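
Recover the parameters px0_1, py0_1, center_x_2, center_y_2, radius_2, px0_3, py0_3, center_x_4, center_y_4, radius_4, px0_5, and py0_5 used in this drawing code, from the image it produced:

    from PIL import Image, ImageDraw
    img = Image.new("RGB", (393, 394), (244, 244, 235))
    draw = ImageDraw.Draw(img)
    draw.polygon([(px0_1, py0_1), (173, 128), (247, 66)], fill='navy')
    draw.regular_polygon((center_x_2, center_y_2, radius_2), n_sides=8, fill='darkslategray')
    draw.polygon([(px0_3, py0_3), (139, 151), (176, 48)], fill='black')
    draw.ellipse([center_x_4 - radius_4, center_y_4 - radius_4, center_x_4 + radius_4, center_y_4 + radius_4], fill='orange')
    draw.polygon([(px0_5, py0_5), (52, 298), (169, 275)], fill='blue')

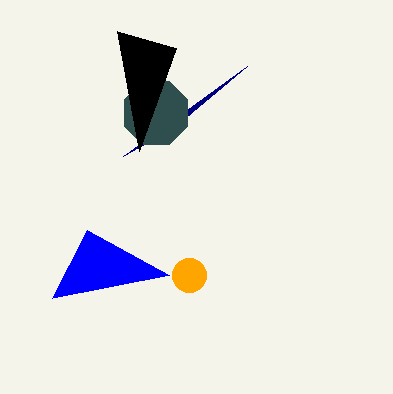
px0_1 = 123
py0_1 = 156
center_x_2 = 156
center_y_2 = 113
radius_2 = 34
px0_3 = 117
py0_3 = 31
center_x_4 = 189
center_y_4 = 275
radius_4 = 17
px0_5 = 87
py0_5 = 230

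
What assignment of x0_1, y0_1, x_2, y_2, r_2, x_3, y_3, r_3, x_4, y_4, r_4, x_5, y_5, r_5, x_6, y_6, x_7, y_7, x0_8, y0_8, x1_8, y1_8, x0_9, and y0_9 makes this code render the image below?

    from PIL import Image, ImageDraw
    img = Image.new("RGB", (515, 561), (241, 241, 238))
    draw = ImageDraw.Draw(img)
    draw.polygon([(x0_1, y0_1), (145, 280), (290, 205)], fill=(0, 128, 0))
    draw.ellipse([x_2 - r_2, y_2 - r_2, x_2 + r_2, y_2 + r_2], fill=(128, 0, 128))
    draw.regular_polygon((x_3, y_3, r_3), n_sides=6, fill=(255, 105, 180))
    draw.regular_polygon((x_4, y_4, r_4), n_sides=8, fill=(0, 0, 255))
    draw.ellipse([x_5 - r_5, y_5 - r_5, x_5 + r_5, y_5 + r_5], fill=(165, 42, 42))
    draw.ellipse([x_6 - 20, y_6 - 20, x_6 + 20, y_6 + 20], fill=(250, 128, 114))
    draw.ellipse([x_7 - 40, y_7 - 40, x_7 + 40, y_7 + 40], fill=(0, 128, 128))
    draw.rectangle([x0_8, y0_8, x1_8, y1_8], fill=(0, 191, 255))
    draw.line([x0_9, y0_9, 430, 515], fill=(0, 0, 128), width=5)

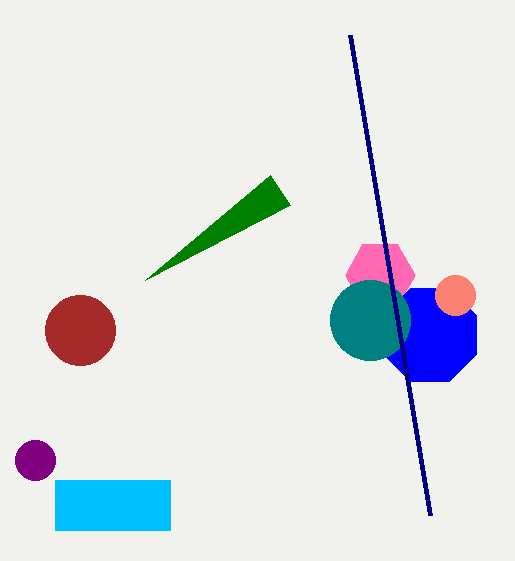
x0_1 = 270, y0_1 = 175, x_2 = 35, y_2 = 460, r_2 = 20, x_3 = 380, y_3 = 275, r_3 = 35, x_4 = 430, y_4 = 335, r_4 = 50, x_5 = 80, y_5 = 330, r_5 = 35, x_6 = 455, y_6 = 295, x_7 = 370, y_7 = 320, x0_8 = 55, y0_8 = 480, x1_8 = 170, y1_8 = 530, x0_9 = 350, y0_9 = 35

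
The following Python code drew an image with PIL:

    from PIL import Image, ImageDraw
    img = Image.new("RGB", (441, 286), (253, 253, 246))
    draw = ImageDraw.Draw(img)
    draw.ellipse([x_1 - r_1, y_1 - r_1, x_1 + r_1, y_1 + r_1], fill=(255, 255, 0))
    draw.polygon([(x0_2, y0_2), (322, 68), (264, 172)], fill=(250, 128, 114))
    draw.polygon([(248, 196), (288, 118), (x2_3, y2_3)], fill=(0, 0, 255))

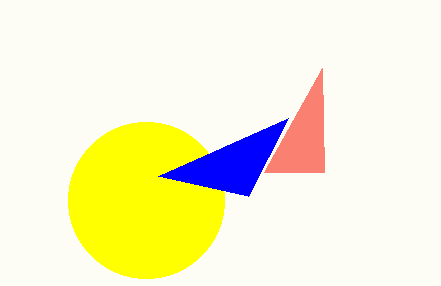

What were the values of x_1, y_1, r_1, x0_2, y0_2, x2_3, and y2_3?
x_1 = 146
y_1 = 200
r_1 = 78
x0_2 = 324
y0_2 = 172
x2_3 = 158
y2_3 = 176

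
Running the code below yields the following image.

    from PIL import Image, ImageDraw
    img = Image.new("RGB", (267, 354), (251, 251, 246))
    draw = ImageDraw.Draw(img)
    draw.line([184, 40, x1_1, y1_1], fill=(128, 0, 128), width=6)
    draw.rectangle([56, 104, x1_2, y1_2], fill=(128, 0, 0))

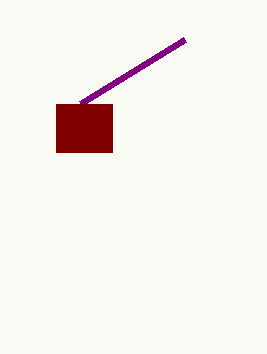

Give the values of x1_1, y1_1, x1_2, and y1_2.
x1_1 = 80
y1_1 = 104
x1_2 = 112
y1_2 = 152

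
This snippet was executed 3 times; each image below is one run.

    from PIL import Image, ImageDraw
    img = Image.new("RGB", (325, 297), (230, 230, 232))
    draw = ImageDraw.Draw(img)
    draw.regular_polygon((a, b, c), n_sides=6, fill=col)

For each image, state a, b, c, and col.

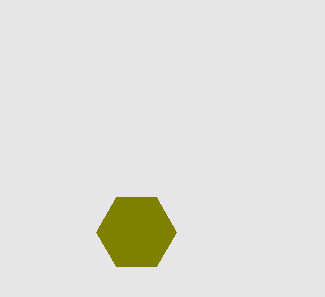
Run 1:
a = 136, b = 232, c = 40, col = 'olive'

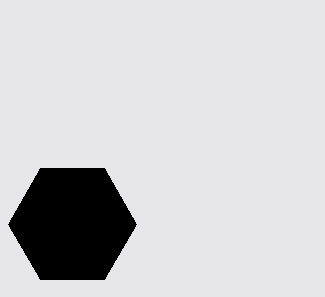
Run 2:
a = 72; b = 224; c = 64; col = 'black'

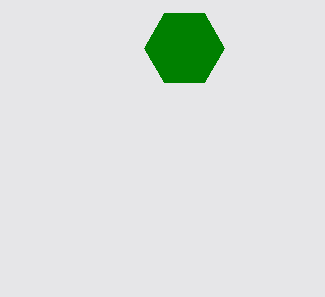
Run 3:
a = 184, b = 48, c = 40, col = 'green'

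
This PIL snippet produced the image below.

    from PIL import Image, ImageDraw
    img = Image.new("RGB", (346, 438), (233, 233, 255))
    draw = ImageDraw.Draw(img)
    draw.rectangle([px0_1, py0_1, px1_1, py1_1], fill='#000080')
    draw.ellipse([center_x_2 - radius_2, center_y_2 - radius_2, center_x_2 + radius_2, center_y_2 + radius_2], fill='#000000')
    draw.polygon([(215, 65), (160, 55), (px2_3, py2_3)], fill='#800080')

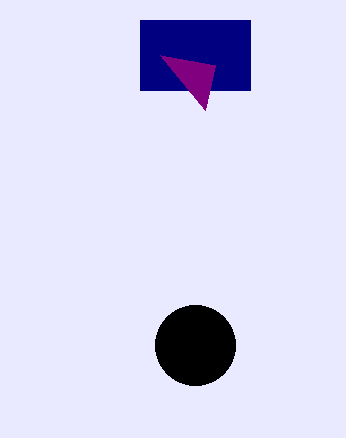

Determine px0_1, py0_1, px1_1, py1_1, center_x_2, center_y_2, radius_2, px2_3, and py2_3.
px0_1 = 140
py0_1 = 20
px1_1 = 250
py1_1 = 90
center_x_2 = 195
center_y_2 = 345
radius_2 = 40
px2_3 = 205
py2_3 = 110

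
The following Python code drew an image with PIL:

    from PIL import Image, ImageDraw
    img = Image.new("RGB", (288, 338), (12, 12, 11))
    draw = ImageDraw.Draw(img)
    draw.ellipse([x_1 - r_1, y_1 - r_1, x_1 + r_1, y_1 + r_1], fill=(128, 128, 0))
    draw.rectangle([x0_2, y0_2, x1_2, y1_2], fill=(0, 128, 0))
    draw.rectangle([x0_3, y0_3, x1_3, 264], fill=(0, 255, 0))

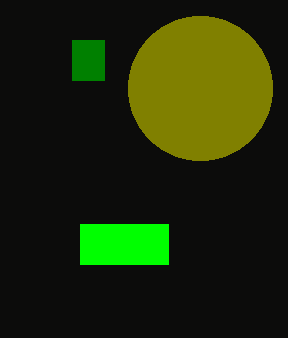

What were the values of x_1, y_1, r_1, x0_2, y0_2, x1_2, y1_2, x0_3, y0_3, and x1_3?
x_1 = 200; y_1 = 88; r_1 = 72; x0_2 = 72; y0_2 = 40; x1_2 = 104; y1_2 = 80; x0_3 = 80; y0_3 = 224; x1_3 = 168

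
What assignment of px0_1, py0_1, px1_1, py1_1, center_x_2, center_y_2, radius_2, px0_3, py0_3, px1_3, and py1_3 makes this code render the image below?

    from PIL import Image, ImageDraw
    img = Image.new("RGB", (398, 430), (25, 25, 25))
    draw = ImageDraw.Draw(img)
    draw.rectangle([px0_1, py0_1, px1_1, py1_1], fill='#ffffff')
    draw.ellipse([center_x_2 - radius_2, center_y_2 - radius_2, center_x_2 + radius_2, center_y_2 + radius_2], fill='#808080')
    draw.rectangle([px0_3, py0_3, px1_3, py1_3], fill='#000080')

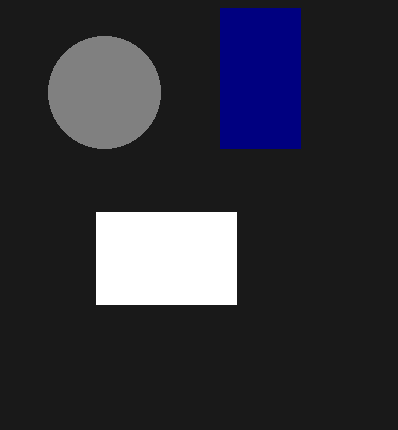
px0_1 = 96
py0_1 = 212
px1_1 = 236
py1_1 = 304
center_x_2 = 104
center_y_2 = 92
radius_2 = 56
px0_3 = 220
py0_3 = 8
px1_3 = 300
py1_3 = 148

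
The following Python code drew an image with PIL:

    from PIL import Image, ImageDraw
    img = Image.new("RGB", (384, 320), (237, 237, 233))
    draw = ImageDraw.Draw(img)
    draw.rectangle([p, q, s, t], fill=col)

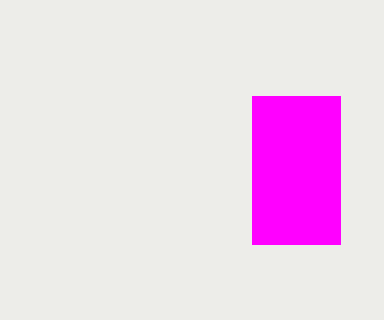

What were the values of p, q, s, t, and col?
p = 252, q = 96, s = 340, t = 244, col = 'magenta'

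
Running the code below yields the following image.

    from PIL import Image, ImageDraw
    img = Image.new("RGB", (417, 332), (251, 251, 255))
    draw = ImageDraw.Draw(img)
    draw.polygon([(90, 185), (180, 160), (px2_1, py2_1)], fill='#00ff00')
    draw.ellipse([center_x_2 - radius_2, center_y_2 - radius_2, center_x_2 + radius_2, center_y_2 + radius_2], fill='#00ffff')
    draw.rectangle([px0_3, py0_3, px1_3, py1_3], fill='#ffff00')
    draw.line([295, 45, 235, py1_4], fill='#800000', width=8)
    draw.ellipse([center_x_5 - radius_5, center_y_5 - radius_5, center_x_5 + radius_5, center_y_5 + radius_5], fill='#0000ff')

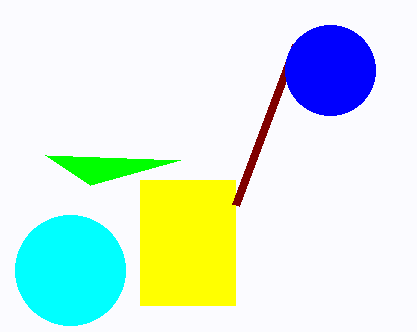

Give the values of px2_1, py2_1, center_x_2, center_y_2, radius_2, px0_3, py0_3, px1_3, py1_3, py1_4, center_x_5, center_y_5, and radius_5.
px2_1 = 45, py2_1 = 155, center_x_2 = 70, center_y_2 = 270, radius_2 = 55, px0_3 = 140, py0_3 = 180, px1_3 = 235, py1_3 = 305, py1_4 = 205, center_x_5 = 330, center_y_5 = 70, radius_5 = 45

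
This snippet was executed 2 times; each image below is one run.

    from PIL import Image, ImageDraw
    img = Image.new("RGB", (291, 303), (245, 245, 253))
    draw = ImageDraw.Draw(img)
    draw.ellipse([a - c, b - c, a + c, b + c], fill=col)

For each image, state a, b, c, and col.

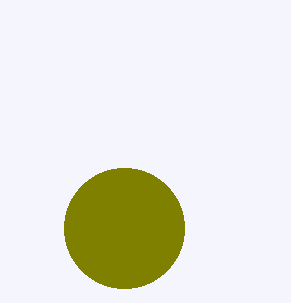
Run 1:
a = 124; b = 228; c = 60; col = 'olive'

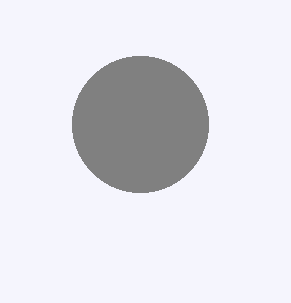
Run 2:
a = 140; b = 124; c = 68; col = 'gray'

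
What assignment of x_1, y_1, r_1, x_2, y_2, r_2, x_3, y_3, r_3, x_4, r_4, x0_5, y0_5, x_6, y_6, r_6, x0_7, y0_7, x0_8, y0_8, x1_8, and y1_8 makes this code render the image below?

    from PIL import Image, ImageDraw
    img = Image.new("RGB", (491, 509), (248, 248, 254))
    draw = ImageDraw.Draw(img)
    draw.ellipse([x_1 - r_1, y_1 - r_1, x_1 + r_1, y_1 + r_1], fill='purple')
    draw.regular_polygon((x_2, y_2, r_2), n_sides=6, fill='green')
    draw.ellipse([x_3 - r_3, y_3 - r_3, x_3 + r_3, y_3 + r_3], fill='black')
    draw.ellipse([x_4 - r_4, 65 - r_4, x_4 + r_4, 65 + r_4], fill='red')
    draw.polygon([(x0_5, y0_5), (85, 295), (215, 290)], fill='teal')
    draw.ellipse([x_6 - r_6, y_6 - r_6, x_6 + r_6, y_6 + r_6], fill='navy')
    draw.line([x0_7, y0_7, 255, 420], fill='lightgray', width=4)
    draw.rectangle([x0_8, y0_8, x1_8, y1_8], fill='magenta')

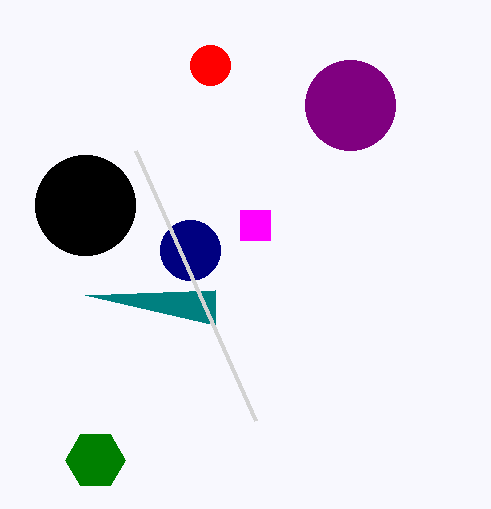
x_1 = 350, y_1 = 105, r_1 = 45, x_2 = 95, y_2 = 460, r_2 = 30, x_3 = 85, y_3 = 205, r_3 = 50, x_4 = 210, r_4 = 20, x0_5 = 215, y0_5 = 325, x_6 = 190, y_6 = 250, r_6 = 30, x0_7 = 135, y0_7 = 150, x0_8 = 240, y0_8 = 210, x1_8 = 270, y1_8 = 240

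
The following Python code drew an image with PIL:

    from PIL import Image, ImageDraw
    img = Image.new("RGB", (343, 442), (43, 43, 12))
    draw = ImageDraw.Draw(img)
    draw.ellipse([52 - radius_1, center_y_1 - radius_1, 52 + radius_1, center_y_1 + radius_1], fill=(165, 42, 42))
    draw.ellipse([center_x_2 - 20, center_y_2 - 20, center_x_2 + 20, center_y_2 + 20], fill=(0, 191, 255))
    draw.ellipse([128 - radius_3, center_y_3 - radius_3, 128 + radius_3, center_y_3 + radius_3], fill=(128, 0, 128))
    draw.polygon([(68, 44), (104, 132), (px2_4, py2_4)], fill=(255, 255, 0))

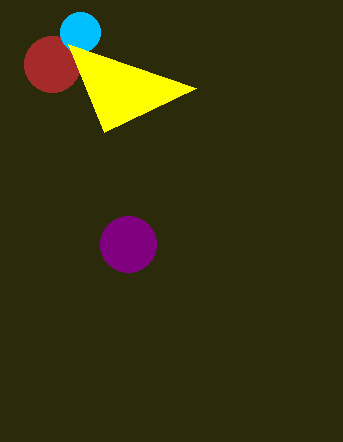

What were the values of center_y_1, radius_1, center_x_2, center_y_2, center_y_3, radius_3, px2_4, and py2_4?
center_y_1 = 64, radius_1 = 28, center_x_2 = 80, center_y_2 = 32, center_y_3 = 244, radius_3 = 28, px2_4 = 196, py2_4 = 88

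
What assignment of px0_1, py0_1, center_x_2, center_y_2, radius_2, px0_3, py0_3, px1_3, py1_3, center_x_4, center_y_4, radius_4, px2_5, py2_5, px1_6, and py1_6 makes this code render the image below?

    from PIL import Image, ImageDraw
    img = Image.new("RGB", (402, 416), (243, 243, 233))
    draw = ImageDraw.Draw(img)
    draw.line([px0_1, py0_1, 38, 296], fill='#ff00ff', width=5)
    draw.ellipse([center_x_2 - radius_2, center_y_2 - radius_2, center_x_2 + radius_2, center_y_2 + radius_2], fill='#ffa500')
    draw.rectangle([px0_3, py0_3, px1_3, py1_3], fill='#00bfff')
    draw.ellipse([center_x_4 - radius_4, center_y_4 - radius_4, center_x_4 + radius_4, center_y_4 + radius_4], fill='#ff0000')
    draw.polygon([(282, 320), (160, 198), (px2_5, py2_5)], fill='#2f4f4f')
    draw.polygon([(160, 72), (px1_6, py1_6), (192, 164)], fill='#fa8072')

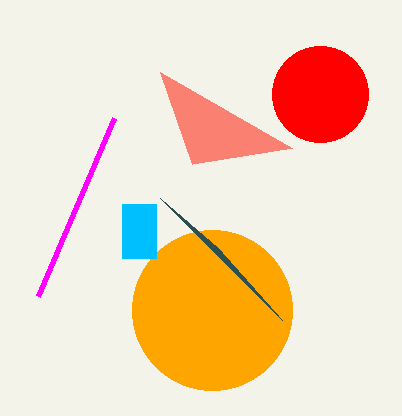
px0_1 = 114; py0_1 = 118; center_x_2 = 212; center_y_2 = 310; radius_2 = 80; px0_3 = 122; py0_3 = 204; px1_3 = 156; py1_3 = 258; center_x_4 = 320; center_y_4 = 94; radius_4 = 48; px2_5 = 218; py2_5 = 248; px1_6 = 292; py1_6 = 148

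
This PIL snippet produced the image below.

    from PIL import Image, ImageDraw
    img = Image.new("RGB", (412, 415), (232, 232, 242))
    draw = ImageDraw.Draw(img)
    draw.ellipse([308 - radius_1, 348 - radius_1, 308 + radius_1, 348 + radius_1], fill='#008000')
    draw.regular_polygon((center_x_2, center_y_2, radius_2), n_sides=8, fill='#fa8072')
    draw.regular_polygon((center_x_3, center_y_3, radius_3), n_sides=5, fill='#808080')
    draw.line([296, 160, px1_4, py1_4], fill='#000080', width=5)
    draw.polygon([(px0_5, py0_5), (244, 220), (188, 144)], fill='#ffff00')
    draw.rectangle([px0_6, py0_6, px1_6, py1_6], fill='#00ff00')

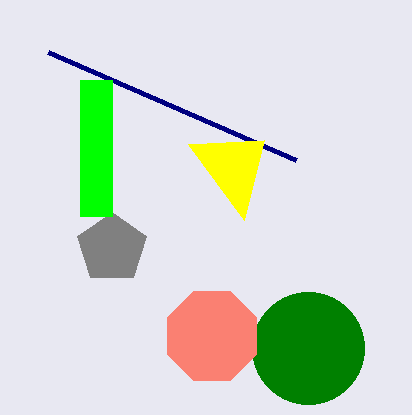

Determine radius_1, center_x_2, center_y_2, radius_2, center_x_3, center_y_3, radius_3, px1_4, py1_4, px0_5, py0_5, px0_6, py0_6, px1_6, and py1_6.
radius_1 = 56
center_x_2 = 212
center_y_2 = 336
radius_2 = 48
center_x_3 = 112
center_y_3 = 248
radius_3 = 36
px1_4 = 48
py1_4 = 52
px0_5 = 264
py0_5 = 140
px0_6 = 80
py0_6 = 80
px1_6 = 112
py1_6 = 216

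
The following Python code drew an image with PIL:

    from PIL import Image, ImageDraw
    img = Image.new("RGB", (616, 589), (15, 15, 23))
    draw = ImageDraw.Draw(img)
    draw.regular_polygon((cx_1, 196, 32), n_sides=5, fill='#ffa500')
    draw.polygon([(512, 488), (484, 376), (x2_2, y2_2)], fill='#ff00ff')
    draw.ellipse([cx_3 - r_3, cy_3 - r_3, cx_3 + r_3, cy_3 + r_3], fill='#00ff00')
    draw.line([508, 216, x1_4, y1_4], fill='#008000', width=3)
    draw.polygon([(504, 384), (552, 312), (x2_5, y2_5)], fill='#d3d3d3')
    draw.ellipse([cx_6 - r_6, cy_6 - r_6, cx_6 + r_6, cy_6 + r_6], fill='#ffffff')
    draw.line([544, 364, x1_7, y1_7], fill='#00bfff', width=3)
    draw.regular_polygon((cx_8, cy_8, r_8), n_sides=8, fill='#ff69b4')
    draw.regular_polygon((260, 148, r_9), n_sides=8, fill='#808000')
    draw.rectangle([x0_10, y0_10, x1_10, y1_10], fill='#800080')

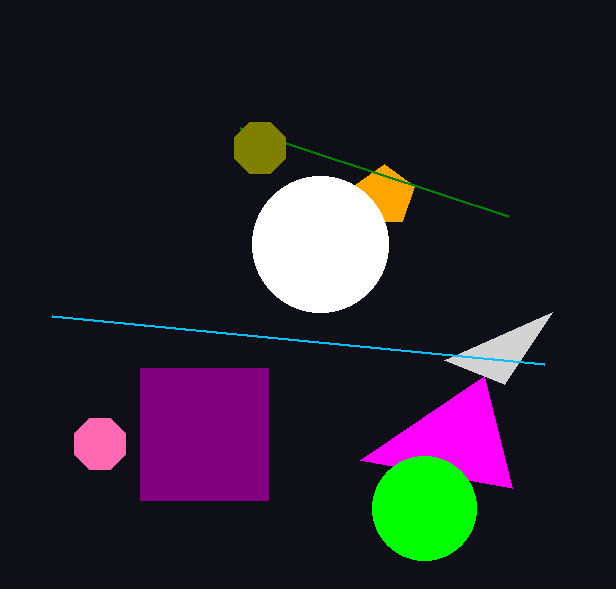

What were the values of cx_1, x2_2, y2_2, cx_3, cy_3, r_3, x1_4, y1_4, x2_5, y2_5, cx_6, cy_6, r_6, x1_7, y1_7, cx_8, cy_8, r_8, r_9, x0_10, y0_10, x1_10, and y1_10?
cx_1 = 384
x2_2 = 360
y2_2 = 460
cx_3 = 424
cy_3 = 508
r_3 = 52
x1_4 = 240
y1_4 = 128
x2_5 = 444
y2_5 = 360
cx_6 = 320
cy_6 = 244
r_6 = 68
x1_7 = 52
y1_7 = 316
cx_8 = 100
cy_8 = 444
r_8 = 28
r_9 = 28
x0_10 = 140
y0_10 = 368
x1_10 = 268
y1_10 = 500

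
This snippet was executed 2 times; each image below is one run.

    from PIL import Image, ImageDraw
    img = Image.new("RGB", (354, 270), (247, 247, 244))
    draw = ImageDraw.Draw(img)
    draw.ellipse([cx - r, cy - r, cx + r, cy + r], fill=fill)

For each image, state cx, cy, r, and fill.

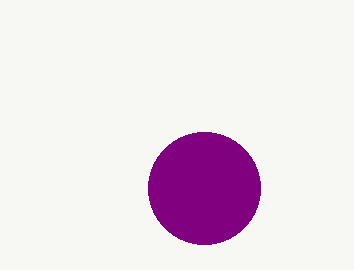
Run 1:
cx = 204
cy = 188
r = 56
fill = 'purple'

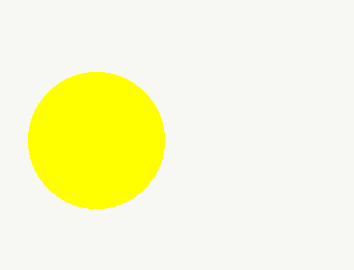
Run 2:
cx = 96; cy = 140; r = 68; fill = 'yellow'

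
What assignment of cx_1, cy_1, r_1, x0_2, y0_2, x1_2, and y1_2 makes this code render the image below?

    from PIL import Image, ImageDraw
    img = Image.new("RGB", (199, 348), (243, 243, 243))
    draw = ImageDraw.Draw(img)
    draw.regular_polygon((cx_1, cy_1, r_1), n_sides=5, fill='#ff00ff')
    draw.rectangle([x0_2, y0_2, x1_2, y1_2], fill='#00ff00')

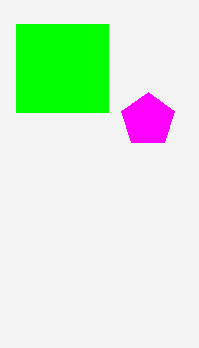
cx_1 = 148
cy_1 = 120
r_1 = 28
x0_2 = 16
y0_2 = 24
x1_2 = 108
y1_2 = 112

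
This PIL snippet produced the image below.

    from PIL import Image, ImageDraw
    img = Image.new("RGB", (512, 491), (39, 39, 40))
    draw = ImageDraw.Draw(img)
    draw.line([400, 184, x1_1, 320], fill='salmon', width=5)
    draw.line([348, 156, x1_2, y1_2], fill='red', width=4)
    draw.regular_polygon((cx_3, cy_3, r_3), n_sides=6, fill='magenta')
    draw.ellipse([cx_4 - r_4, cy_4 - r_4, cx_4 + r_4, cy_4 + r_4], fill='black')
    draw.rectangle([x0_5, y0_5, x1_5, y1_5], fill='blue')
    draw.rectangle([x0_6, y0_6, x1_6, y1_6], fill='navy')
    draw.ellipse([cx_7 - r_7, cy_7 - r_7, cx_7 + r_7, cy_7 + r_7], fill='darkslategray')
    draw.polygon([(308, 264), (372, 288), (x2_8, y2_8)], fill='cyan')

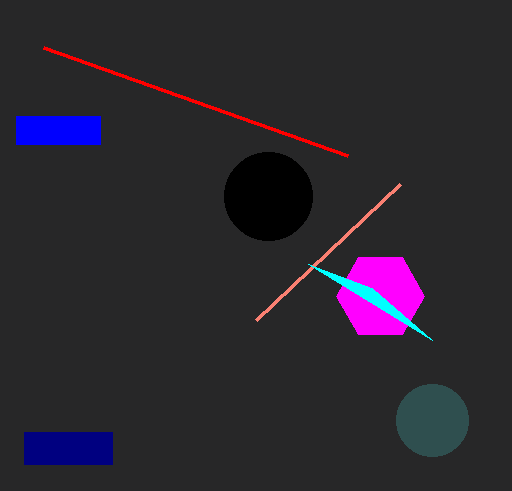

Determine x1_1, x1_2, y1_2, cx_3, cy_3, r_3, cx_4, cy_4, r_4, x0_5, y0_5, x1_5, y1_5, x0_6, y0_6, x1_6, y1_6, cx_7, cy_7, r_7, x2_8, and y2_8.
x1_1 = 256; x1_2 = 44; y1_2 = 48; cx_3 = 380; cy_3 = 296; r_3 = 44; cx_4 = 268; cy_4 = 196; r_4 = 44; x0_5 = 16; y0_5 = 116; x1_5 = 100; y1_5 = 144; x0_6 = 24; y0_6 = 432; x1_6 = 112; y1_6 = 464; cx_7 = 432; cy_7 = 420; r_7 = 36; x2_8 = 432; y2_8 = 340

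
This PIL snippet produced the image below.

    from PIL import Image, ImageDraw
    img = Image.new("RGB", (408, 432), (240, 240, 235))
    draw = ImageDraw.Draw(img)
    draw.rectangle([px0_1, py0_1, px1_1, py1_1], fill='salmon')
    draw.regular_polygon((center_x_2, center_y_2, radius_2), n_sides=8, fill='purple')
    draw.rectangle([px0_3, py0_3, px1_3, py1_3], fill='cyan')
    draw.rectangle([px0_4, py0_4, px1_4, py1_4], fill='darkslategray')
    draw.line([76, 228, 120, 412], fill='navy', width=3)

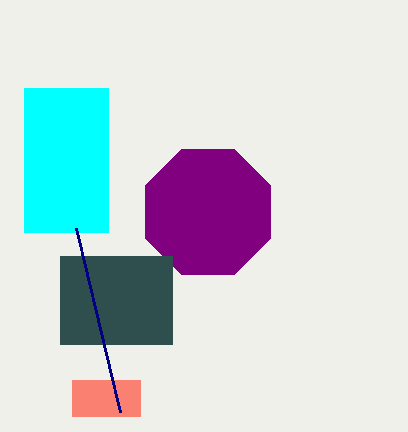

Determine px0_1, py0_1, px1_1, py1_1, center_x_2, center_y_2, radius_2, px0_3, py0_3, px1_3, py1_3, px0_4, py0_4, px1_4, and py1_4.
px0_1 = 72
py0_1 = 380
px1_1 = 140
py1_1 = 416
center_x_2 = 208
center_y_2 = 212
radius_2 = 68
px0_3 = 24
py0_3 = 88
px1_3 = 108
py1_3 = 232
px0_4 = 60
py0_4 = 256
px1_4 = 172
py1_4 = 344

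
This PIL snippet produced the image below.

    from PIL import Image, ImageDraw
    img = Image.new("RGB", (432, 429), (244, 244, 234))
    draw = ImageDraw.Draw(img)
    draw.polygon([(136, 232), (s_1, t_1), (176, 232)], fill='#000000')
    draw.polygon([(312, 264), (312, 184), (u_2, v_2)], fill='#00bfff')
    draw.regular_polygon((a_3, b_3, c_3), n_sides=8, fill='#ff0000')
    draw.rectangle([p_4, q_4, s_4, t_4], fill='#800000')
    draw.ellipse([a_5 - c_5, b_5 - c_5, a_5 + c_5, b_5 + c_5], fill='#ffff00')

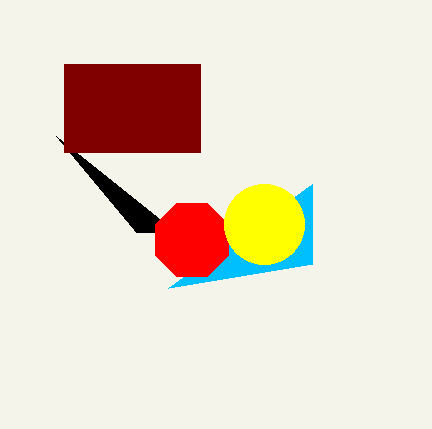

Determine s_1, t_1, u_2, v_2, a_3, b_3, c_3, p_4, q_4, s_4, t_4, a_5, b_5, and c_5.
s_1 = 56, t_1 = 136, u_2 = 168, v_2 = 288, a_3 = 192, b_3 = 240, c_3 = 40, p_4 = 64, q_4 = 64, s_4 = 200, t_4 = 152, a_5 = 264, b_5 = 224, c_5 = 40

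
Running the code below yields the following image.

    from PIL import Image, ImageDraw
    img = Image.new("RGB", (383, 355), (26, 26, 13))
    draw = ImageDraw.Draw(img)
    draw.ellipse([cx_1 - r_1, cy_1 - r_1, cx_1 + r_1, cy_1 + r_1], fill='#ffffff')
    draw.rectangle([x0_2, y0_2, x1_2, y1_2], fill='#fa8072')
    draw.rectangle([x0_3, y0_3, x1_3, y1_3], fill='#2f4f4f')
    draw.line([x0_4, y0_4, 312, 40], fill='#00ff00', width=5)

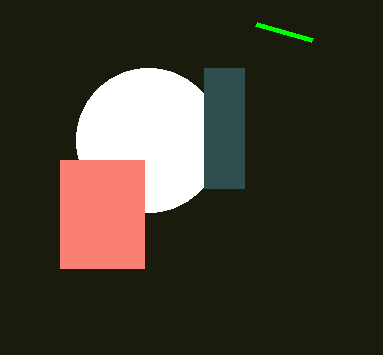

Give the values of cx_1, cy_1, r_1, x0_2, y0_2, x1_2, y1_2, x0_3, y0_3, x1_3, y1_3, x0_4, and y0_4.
cx_1 = 148; cy_1 = 140; r_1 = 72; x0_2 = 60; y0_2 = 160; x1_2 = 144; y1_2 = 268; x0_3 = 204; y0_3 = 68; x1_3 = 244; y1_3 = 188; x0_4 = 256; y0_4 = 24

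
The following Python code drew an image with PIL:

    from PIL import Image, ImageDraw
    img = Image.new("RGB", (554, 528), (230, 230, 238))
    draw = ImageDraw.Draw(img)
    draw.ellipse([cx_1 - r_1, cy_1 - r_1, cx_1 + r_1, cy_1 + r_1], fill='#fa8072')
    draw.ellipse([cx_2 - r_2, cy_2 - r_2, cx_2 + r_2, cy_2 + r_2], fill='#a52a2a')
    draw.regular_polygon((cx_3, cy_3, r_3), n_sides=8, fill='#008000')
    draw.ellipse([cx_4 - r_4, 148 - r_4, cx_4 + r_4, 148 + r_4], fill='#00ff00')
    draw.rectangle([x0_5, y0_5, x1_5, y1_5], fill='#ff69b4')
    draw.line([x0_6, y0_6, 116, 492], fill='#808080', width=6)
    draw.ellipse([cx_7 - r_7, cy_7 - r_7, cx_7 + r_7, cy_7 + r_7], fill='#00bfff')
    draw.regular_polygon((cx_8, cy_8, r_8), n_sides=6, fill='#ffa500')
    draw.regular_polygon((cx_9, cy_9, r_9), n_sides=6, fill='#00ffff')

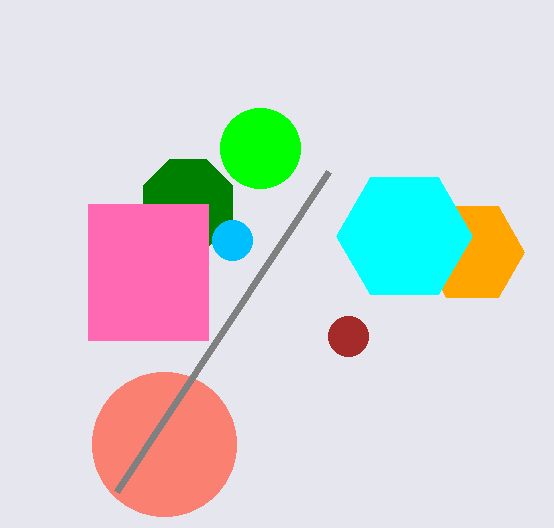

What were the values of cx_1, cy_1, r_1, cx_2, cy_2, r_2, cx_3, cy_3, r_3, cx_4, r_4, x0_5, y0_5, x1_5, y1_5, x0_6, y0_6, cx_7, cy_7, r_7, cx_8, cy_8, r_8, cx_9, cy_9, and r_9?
cx_1 = 164
cy_1 = 444
r_1 = 72
cx_2 = 348
cy_2 = 336
r_2 = 20
cx_3 = 188
cy_3 = 204
r_3 = 48
cx_4 = 260
r_4 = 40
x0_5 = 88
y0_5 = 204
x1_5 = 208
y1_5 = 340
x0_6 = 328
y0_6 = 172
cx_7 = 232
cy_7 = 240
r_7 = 20
cx_8 = 472
cy_8 = 252
r_8 = 52
cx_9 = 404
cy_9 = 236
r_9 = 68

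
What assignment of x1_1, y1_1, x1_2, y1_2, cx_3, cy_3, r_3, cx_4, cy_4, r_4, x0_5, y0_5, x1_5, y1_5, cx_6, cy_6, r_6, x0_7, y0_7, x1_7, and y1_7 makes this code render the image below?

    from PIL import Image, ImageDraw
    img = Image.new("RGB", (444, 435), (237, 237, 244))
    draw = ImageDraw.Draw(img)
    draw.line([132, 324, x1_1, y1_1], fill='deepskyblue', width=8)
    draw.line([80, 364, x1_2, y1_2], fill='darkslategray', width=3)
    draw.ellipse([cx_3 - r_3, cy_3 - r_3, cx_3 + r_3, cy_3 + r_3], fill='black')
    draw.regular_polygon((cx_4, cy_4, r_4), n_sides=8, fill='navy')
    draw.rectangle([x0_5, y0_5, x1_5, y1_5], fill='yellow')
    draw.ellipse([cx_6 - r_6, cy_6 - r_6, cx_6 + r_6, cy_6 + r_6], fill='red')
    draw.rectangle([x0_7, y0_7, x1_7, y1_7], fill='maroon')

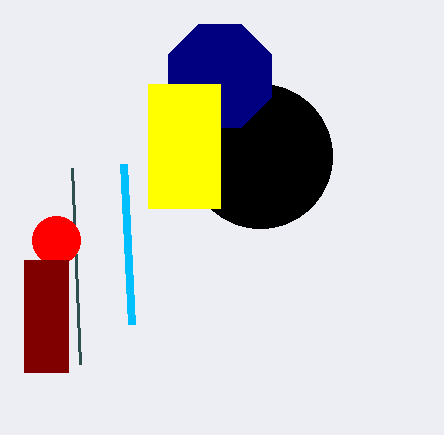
x1_1 = 124, y1_1 = 164, x1_2 = 72, y1_2 = 168, cx_3 = 260, cy_3 = 156, r_3 = 72, cx_4 = 220, cy_4 = 76, r_4 = 56, x0_5 = 148, y0_5 = 84, x1_5 = 220, y1_5 = 208, cx_6 = 56, cy_6 = 240, r_6 = 24, x0_7 = 24, y0_7 = 260, x1_7 = 68, y1_7 = 372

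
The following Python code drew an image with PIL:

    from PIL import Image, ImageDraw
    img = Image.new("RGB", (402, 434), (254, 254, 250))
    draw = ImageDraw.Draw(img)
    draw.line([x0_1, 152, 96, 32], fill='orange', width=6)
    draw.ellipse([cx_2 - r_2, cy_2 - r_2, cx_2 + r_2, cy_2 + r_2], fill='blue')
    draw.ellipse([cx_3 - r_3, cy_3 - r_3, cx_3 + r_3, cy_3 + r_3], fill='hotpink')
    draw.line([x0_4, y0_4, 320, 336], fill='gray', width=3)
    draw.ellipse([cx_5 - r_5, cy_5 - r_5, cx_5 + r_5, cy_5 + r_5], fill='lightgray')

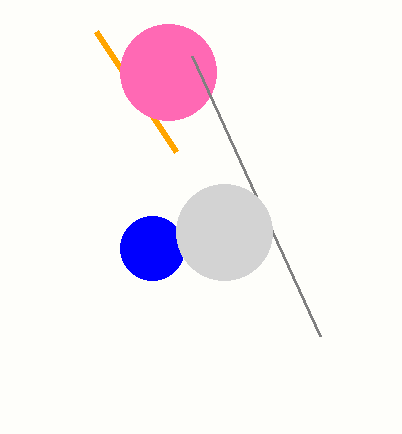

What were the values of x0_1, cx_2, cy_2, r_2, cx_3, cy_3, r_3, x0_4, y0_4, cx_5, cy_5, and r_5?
x0_1 = 176; cx_2 = 152; cy_2 = 248; r_2 = 32; cx_3 = 168; cy_3 = 72; r_3 = 48; x0_4 = 192; y0_4 = 56; cx_5 = 224; cy_5 = 232; r_5 = 48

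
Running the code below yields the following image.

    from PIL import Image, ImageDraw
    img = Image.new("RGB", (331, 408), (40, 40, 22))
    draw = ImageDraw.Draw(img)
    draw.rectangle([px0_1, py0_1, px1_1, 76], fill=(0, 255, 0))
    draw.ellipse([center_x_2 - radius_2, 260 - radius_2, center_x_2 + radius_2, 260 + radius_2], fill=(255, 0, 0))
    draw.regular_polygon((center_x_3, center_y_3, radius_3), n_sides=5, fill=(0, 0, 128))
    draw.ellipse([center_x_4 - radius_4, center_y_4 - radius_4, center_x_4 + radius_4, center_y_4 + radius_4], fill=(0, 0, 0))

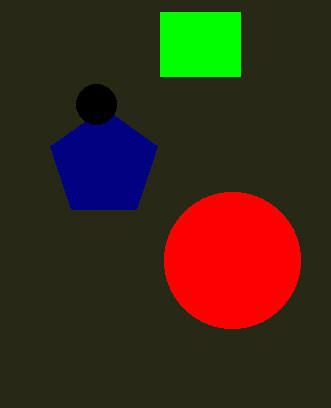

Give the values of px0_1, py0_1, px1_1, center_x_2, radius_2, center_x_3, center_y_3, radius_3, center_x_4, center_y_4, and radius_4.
px0_1 = 160
py0_1 = 12
px1_1 = 240
center_x_2 = 232
radius_2 = 68
center_x_3 = 104
center_y_3 = 164
radius_3 = 56
center_x_4 = 96
center_y_4 = 104
radius_4 = 20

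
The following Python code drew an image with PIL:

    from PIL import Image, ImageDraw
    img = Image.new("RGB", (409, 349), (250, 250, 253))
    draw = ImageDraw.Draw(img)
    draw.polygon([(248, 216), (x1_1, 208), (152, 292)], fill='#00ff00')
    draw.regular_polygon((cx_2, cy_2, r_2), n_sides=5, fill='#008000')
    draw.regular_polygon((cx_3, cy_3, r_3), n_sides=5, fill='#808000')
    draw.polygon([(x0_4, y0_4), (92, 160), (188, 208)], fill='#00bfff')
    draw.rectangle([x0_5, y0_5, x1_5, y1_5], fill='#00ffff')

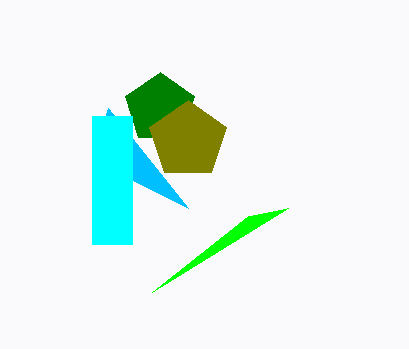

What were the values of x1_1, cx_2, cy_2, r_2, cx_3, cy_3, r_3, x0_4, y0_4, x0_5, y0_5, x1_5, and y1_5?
x1_1 = 288
cx_2 = 160
cy_2 = 108
r_2 = 36
cx_3 = 188
cy_3 = 140
r_3 = 40
x0_4 = 108
y0_4 = 108
x0_5 = 92
y0_5 = 116
x1_5 = 132
y1_5 = 244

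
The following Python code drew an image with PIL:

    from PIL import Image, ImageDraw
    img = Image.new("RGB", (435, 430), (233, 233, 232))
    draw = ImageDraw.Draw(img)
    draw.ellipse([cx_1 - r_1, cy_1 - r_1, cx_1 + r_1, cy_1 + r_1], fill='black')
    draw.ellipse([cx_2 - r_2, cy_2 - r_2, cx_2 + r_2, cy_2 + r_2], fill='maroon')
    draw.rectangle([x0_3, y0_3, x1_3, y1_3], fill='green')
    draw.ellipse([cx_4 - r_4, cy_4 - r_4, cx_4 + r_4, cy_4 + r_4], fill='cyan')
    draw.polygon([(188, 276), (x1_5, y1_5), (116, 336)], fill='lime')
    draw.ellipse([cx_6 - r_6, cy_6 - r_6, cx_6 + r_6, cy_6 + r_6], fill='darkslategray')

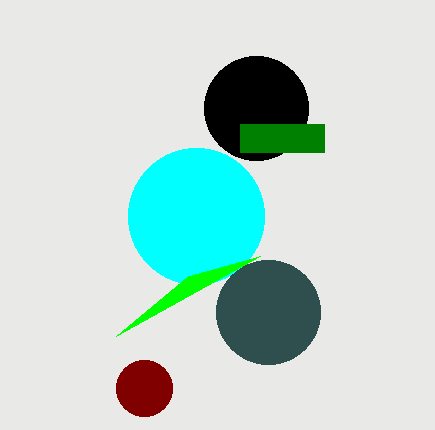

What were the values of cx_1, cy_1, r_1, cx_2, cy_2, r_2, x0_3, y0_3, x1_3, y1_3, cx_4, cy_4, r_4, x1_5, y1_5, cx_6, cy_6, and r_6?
cx_1 = 256; cy_1 = 108; r_1 = 52; cx_2 = 144; cy_2 = 388; r_2 = 28; x0_3 = 240; y0_3 = 124; x1_3 = 324; y1_3 = 152; cx_4 = 196; cy_4 = 216; r_4 = 68; x1_5 = 260; y1_5 = 256; cx_6 = 268; cy_6 = 312; r_6 = 52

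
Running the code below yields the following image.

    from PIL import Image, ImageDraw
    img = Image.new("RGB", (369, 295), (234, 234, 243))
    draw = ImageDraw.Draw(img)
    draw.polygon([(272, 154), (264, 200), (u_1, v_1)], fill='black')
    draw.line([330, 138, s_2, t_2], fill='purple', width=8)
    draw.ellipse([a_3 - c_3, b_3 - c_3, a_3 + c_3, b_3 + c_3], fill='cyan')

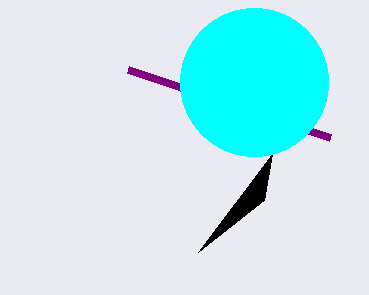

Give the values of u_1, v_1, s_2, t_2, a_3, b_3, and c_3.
u_1 = 198; v_1 = 252; s_2 = 128; t_2 = 70; a_3 = 254; b_3 = 82; c_3 = 74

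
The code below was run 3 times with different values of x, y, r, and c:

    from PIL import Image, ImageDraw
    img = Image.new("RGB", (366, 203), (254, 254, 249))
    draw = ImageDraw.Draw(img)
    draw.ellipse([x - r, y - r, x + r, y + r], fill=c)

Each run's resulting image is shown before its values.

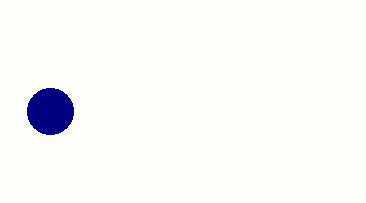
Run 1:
x = 50; y = 111; r = 23; c = 'navy'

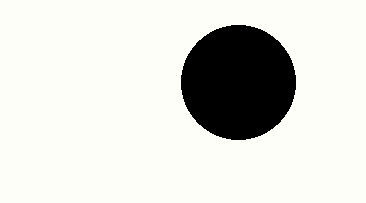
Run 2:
x = 238, y = 82, r = 57, c = 'black'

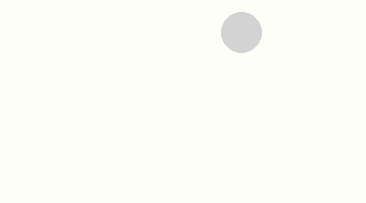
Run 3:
x = 241; y = 32; r = 20; c = 'lightgray'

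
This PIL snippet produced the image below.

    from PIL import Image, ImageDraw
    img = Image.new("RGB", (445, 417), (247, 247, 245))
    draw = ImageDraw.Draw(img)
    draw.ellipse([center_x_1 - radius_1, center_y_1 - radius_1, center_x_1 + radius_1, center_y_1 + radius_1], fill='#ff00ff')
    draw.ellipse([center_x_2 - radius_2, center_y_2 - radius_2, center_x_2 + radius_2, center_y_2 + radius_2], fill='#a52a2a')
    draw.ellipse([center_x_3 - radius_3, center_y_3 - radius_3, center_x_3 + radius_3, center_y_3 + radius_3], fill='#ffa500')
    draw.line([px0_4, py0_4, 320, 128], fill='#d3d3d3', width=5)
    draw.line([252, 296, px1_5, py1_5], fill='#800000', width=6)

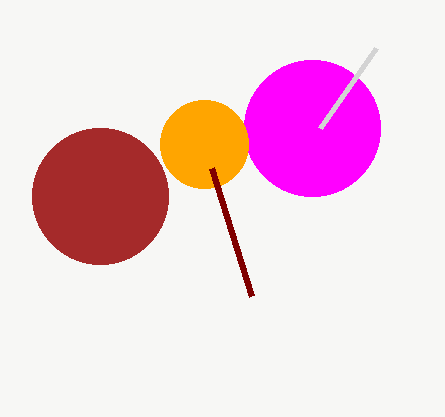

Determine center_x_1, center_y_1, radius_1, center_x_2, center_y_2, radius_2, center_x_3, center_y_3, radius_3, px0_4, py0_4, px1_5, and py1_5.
center_x_1 = 312, center_y_1 = 128, radius_1 = 68, center_x_2 = 100, center_y_2 = 196, radius_2 = 68, center_x_3 = 204, center_y_3 = 144, radius_3 = 44, px0_4 = 376, py0_4 = 48, px1_5 = 212, py1_5 = 168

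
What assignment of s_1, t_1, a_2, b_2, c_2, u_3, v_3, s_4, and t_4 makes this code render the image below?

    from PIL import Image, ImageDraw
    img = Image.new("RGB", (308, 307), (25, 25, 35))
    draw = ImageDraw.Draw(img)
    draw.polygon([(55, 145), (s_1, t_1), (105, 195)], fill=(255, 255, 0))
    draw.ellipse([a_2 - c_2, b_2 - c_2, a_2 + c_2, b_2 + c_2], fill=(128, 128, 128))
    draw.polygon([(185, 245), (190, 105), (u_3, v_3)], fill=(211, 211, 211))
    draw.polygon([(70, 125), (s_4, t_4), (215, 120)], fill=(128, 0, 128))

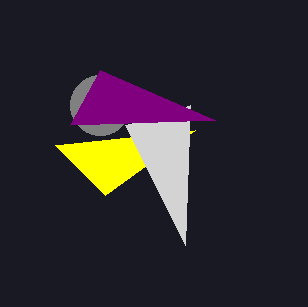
s_1 = 195; t_1 = 130; a_2 = 100; b_2 = 105; c_2 = 30; u_3 = 125; v_3 = 125; s_4 = 100; t_4 = 70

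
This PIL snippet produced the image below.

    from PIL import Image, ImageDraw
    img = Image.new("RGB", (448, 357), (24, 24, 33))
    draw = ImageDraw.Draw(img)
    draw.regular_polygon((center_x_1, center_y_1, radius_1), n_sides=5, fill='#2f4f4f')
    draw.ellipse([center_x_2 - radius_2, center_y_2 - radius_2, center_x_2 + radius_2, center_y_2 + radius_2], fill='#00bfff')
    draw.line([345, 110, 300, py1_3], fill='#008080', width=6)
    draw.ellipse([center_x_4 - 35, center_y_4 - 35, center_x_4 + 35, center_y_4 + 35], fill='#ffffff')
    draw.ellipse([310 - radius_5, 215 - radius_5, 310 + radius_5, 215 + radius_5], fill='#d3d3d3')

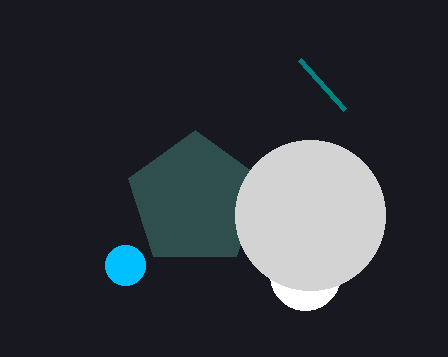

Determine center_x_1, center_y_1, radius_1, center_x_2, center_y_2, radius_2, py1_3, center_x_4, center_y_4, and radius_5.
center_x_1 = 195; center_y_1 = 200; radius_1 = 70; center_x_2 = 125; center_y_2 = 265; radius_2 = 20; py1_3 = 60; center_x_4 = 305; center_y_4 = 275; radius_5 = 75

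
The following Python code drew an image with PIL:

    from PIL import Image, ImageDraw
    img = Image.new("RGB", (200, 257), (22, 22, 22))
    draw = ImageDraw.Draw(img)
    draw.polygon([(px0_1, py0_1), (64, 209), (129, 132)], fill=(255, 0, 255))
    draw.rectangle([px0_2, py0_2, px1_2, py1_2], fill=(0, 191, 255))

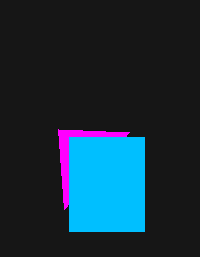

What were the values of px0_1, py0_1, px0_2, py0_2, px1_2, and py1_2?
px0_1 = 58, py0_1 = 129, px0_2 = 69, py0_2 = 137, px1_2 = 144, py1_2 = 231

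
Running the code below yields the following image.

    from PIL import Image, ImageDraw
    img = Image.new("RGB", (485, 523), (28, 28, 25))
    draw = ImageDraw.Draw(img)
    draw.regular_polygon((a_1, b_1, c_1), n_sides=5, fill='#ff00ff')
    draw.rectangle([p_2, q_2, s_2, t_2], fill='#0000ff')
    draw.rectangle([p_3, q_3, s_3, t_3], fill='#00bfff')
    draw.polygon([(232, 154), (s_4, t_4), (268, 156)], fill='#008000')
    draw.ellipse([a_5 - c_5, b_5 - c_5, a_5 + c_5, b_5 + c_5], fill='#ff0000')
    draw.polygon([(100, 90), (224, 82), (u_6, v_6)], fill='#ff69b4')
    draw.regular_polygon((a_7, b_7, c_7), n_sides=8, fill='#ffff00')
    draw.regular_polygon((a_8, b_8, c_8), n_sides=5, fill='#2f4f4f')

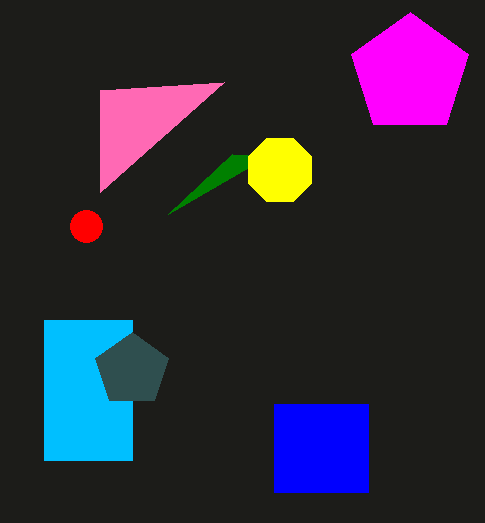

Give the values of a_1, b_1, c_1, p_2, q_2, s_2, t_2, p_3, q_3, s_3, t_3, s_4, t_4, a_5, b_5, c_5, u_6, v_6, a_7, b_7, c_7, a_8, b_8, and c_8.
a_1 = 410
b_1 = 74
c_1 = 62
p_2 = 274
q_2 = 404
s_2 = 368
t_2 = 492
p_3 = 44
q_3 = 320
s_3 = 132
t_3 = 460
s_4 = 168
t_4 = 214
a_5 = 86
b_5 = 226
c_5 = 16
u_6 = 100
v_6 = 192
a_7 = 280
b_7 = 170
c_7 = 34
a_8 = 132
b_8 = 370
c_8 = 38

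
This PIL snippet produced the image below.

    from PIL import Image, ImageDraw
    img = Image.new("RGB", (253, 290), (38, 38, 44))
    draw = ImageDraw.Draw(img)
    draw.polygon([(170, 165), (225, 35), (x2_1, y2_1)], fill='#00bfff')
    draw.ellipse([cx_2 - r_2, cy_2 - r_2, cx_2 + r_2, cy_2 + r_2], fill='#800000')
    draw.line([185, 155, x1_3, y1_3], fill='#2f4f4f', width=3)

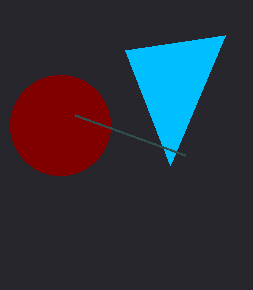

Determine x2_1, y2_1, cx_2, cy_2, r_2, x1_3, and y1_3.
x2_1 = 125; y2_1 = 50; cx_2 = 60; cy_2 = 125; r_2 = 50; x1_3 = 75; y1_3 = 115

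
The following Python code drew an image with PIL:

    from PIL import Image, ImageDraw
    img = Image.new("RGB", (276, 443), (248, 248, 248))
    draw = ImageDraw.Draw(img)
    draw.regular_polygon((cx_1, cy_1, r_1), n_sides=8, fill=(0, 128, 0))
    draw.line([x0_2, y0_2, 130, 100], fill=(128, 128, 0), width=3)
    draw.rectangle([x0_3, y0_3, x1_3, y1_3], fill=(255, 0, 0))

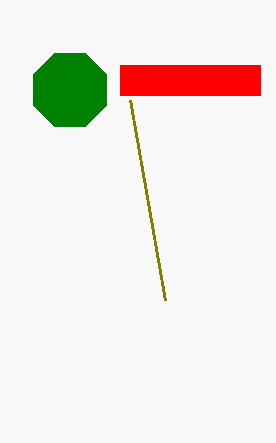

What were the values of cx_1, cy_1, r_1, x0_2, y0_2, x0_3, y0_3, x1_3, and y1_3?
cx_1 = 70, cy_1 = 90, r_1 = 40, x0_2 = 165, y0_2 = 300, x0_3 = 120, y0_3 = 65, x1_3 = 260, y1_3 = 95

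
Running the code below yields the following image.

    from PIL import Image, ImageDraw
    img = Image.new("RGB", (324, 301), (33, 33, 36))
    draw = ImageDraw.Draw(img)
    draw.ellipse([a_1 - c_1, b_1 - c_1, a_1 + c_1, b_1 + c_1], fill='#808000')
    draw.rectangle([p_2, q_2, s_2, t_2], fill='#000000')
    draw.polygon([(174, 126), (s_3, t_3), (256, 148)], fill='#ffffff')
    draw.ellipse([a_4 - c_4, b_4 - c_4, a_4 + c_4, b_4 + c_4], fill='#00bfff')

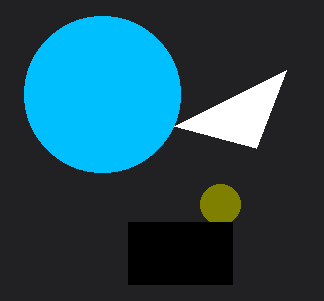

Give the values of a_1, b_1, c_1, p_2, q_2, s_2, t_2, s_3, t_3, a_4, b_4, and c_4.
a_1 = 220
b_1 = 204
c_1 = 20
p_2 = 128
q_2 = 222
s_2 = 232
t_2 = 284
s_3 = 286
t_3 = 70
a_4 = 102
b_4 = 94
c_4 = 78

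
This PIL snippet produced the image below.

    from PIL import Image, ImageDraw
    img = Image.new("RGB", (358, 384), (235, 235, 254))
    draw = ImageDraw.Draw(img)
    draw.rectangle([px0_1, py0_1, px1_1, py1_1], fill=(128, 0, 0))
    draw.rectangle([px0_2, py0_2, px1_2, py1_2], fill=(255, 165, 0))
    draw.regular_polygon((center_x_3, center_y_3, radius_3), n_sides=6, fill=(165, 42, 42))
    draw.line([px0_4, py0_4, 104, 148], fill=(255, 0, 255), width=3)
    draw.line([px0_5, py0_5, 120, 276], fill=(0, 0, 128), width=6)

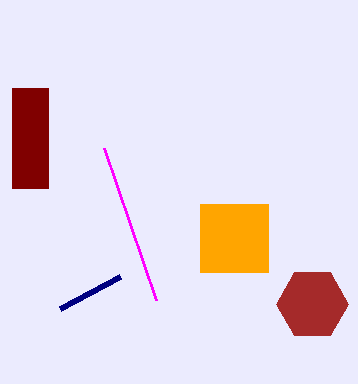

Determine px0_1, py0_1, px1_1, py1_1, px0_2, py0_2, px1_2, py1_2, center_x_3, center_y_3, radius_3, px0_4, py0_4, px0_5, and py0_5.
px0_1 = 12, py0_1 = 88, px1_1 = 48, py1_1 = 188, px0_2 = 200, py0_2 = 204, px1_2 = 268, py1_2 = 272, center_x_3 = 312, center_y_3 = 304, radius_3 = 36, px0_4 = 156, py0_4 = 300, px0_5 = 60, py0_5 = 308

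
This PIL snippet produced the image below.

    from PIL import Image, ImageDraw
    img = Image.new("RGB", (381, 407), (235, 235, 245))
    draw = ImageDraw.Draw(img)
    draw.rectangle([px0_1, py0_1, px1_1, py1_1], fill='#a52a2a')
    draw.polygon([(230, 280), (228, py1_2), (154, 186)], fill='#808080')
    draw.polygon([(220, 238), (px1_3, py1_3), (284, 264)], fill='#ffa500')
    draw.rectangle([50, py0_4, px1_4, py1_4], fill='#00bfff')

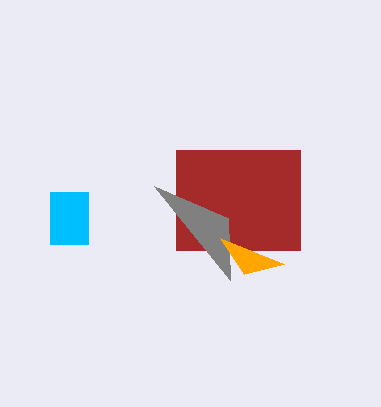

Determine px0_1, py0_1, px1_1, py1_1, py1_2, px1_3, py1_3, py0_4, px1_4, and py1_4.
px0_1 = 176
py0_1 = 150
px1_1 = 300
py1_1 = 250
py1_2 = 218
px1_3 = 244
py1_3 = 274
py0_4 = 192
px1_4 = 88
py1_4 = 244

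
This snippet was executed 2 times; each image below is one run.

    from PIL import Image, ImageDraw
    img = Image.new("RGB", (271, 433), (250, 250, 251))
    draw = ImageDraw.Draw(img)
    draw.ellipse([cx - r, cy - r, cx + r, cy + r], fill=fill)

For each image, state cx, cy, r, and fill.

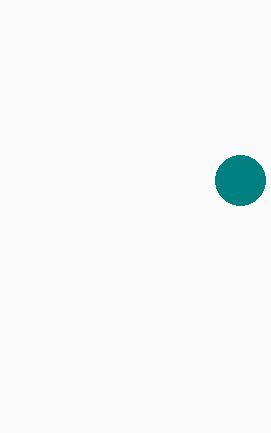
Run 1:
cx = 240, cy = 180, r = 25, fill = 'teal'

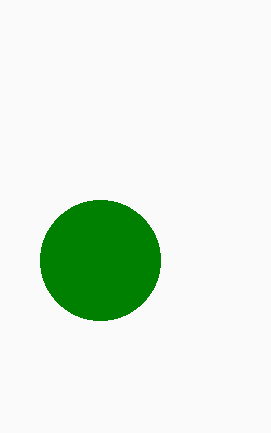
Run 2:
cx = 100, cy = 260, r = 60, fill = 'green'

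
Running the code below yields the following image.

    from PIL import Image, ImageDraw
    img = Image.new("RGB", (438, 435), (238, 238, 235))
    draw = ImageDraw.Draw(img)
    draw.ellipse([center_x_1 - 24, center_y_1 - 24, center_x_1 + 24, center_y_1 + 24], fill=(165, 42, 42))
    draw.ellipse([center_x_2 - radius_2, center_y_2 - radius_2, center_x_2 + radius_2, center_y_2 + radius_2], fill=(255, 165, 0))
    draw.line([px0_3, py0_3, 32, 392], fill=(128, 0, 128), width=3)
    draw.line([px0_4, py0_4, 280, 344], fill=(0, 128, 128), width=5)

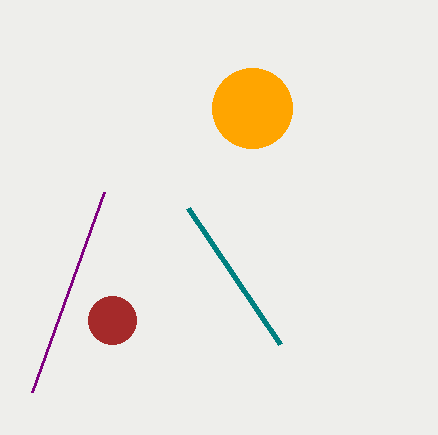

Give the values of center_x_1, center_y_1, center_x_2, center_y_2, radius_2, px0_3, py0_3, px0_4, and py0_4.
center_x_1 = 112; center_y_1 = 320; center_x_2 = 252; center_y_2 = 108; radius_2 = 40; px0_3 = 104; py0_3 = 192; px0_4 = 188; py0_4 = 208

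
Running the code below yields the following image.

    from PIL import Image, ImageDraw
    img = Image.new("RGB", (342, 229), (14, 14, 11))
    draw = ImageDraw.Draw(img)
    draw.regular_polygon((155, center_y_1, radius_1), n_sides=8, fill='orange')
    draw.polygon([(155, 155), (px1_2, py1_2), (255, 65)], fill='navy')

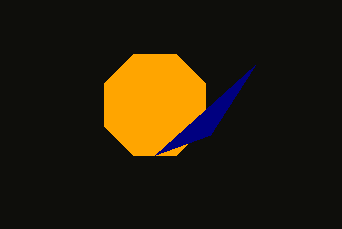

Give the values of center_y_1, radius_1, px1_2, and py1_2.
center_y_1 = 105
radius_1 = 55
px1_2 = 210
py1_2 = 135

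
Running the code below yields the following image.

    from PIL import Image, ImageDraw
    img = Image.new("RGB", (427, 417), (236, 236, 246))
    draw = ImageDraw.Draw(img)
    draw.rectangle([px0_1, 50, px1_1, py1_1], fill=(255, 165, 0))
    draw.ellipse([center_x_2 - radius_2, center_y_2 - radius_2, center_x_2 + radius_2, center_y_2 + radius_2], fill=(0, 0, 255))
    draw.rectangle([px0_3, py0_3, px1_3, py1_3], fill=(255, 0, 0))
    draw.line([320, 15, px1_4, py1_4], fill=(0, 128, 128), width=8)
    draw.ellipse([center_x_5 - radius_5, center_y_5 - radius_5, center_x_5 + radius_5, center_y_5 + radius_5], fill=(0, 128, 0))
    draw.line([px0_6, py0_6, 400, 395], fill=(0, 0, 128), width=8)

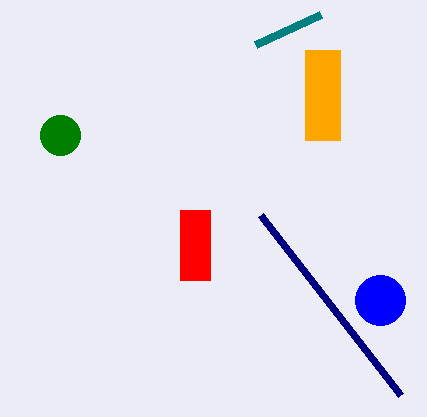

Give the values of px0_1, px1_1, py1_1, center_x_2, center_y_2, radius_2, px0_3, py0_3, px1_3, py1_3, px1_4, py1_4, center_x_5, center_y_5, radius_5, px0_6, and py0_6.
px0_1 = 305; px1_1 = 340; py1_1 = 140; center_x_2 = 380; center_y_2 = 300; radius_2 = 25; px0_3 = 180; py0_3 = 210; px1_3 = 210; py1_3 = 280; px1_4 = 255; py1_4 = 45; center_x_5 = 60; center_y_5 = 135; radius_5 = 20; px0_6 = 260; py0_6 = 215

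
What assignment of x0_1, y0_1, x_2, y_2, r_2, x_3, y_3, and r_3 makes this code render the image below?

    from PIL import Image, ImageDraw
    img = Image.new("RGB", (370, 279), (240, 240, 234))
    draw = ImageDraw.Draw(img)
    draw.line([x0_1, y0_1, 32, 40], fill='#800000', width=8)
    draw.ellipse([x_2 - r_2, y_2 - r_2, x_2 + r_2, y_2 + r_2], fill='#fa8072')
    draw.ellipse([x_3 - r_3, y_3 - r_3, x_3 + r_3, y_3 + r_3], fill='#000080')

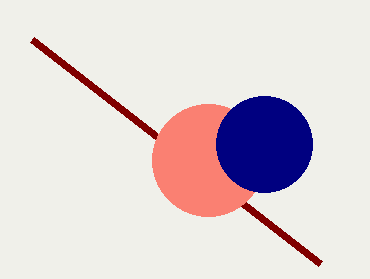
x0_1 = 320; y0_1 = 264; x_2 = 208; y_2 = 160; r_2 = 56; x_3 = 264; y_3 = 144; r_3 = 48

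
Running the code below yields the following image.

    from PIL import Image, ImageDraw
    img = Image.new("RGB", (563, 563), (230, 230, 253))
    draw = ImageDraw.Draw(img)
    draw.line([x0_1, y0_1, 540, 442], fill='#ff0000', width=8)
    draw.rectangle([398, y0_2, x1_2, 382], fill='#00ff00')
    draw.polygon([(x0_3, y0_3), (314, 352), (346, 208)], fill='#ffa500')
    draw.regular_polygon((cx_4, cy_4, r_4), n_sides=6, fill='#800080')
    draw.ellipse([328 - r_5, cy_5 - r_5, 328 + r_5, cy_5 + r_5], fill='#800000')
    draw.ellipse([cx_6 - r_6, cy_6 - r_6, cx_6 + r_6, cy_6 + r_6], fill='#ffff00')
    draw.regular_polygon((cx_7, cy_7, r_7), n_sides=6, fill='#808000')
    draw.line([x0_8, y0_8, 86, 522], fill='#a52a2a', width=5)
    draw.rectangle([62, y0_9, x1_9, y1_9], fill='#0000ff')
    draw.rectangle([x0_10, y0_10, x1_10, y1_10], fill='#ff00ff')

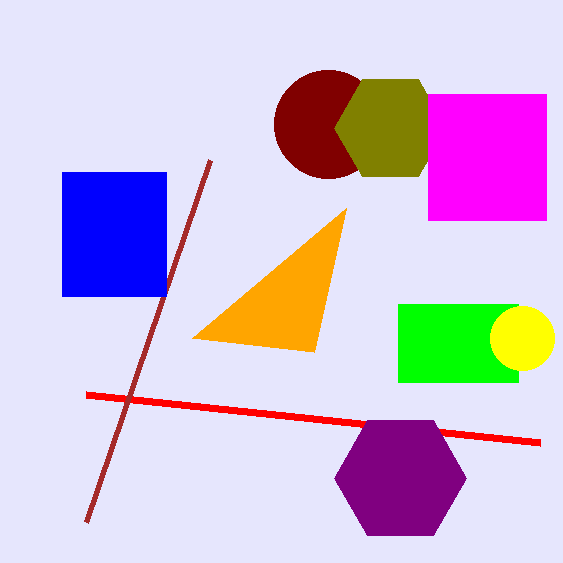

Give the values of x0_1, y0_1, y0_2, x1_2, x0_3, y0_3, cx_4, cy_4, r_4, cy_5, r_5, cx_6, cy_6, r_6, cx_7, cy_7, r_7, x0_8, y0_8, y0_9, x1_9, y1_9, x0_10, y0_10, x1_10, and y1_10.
x0_1 = 86
y0_1 = 394
y0_2 = 304
x1_2 = 518
x0_3 = 192
y0_3 = 338
cx_4 = 400
cy_4 = 478
r_4 = 66
cy_5 = 124
r_5 = 54
cx_6 = 522
cy_6 = 338
r_6 = 32
cx_7 = 390
cy_7 = 128
r_7 = 56
x0_8 = 210
y0_8 = 160
y0_9 = 172
x1_9 = 166
y1_9 = 296
x0_10 = 428
y0_10 = 94
x1_10 = 546
y1_10 = 220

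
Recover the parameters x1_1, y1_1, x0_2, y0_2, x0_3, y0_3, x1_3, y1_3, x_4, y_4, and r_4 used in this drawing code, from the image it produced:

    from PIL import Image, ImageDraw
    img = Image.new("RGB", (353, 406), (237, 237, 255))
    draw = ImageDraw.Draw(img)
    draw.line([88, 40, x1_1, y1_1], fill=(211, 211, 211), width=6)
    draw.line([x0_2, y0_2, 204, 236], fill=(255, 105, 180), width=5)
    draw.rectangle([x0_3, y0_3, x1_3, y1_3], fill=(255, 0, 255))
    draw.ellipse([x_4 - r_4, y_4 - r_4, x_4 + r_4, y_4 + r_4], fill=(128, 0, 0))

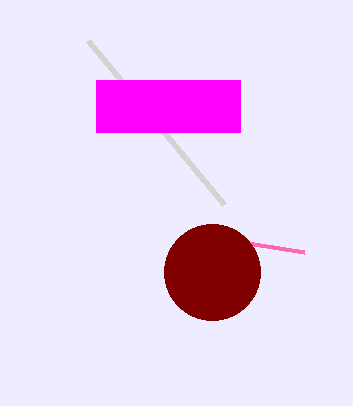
x1_1 = 224
y1_1 = 204
x0_2 = 304
y0_2 = 252
x0_3 = 96
y0_3 = 80
x1_3 = 240
y1_3 = 132
x_4 = 212
y_4 = 272
r_4 = 48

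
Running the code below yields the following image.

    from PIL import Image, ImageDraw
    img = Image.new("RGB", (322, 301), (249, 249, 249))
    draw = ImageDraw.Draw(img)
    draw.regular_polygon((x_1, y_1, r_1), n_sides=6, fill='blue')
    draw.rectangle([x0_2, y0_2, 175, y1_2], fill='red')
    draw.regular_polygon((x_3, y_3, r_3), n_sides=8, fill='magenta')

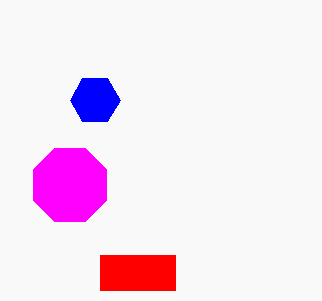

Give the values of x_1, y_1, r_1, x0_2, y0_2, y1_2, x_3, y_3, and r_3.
x_1 = 95, y_1 = 100, r_1 = 25, x0_2 = 100, y0_2 = 255, y1_2 = 290, x_3 = 70, y_3 = 185, r_3 = 40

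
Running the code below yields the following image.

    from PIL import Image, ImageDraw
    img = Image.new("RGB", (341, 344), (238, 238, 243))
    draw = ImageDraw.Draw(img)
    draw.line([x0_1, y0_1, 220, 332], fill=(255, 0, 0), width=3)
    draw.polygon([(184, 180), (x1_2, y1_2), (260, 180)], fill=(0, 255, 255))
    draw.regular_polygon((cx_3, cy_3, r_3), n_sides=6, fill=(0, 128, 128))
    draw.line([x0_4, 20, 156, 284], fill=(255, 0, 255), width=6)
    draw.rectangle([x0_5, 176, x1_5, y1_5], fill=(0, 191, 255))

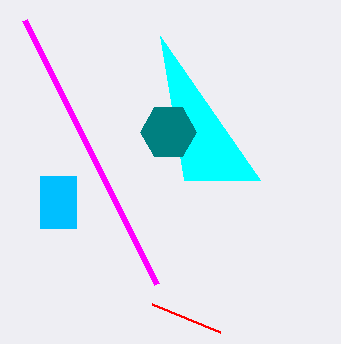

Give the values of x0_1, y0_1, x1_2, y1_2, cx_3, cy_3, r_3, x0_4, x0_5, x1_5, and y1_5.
x0_1 = 152, y0_1 = 304, x1_2 = 160, y1_2 = 36, cx_3 = 168, cy_3 = 132, r_3 = 28, x0_4 = 24, x0_5 = 40, x1_5 = 76, y1_5 = 228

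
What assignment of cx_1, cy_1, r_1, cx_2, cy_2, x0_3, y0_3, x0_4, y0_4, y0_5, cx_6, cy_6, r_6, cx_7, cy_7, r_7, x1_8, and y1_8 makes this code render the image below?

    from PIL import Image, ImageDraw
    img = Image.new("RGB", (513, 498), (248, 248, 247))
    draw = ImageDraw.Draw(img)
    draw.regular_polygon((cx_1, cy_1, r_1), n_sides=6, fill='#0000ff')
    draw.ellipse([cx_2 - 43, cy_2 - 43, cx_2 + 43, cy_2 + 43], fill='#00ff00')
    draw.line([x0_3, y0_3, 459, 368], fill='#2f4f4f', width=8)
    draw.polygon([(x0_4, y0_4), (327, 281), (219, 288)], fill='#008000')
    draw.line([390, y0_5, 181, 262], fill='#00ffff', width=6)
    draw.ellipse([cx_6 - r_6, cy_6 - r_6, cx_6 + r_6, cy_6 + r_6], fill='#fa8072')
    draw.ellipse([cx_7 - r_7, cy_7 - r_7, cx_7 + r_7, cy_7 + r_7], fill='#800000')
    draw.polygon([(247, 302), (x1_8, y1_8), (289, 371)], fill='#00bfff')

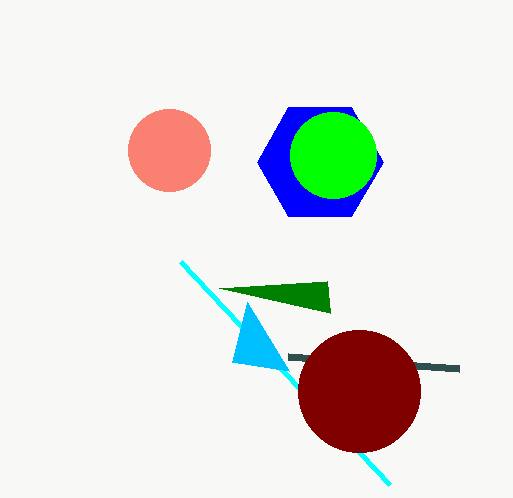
cx_1 = 320
cy_1 = 162
r_1 = 63
cx_2 = 333
cy_2 = 155
x0_3 = 288
y0_3 = 356
x0_4 = 330
y0_4 = 313
y0_5 = 485
cx_6 = 169
cy_6 = 150
r_6 = 41
cx_7 = 359
cy_7 = 391
r_7 = 61
x1_8 = 232
y1_8 = 362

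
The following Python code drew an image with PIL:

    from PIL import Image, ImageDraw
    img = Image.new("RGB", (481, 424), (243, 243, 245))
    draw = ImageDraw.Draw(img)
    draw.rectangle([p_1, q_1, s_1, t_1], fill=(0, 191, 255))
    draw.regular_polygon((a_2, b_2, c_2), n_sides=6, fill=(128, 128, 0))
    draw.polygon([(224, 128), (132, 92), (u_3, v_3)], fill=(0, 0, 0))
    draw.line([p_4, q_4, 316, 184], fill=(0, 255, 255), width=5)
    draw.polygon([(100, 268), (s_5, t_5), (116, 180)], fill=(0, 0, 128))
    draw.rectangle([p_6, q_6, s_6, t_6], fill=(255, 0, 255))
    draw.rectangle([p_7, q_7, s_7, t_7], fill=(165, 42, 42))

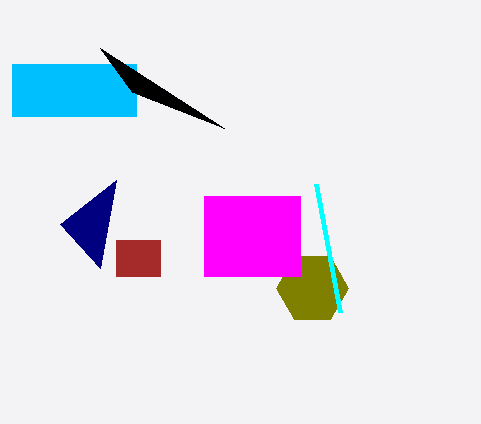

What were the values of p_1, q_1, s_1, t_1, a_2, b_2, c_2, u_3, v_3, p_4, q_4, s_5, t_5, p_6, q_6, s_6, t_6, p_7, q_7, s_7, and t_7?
p_1 = 12; q_1 = 64; s_1 = 136; t_1 = 116; a_2 = 312; b_2 = 288; c_2 = 36; u_3 = 100; v_3 = 48; p_4 = 340; q_4 = 312; s_5 = 60; t_5 = 224; p_6 = 204; q_6 = 196; s_6 = 300; t_6 = 276; p_7 = 116; q_7 = 240; s_7 = 160; t_7 = 276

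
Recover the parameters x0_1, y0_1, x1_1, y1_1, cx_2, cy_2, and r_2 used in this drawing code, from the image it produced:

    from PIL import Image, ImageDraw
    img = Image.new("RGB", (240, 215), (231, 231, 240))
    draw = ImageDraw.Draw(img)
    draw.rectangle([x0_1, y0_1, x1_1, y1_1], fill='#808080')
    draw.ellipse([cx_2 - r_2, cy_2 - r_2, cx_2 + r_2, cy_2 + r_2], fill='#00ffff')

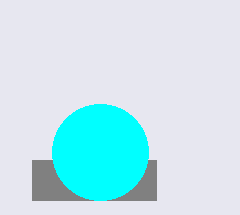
x0_1 = 32
y0_1 = 160
x1_1 = 156
y1_1 = 200
cx_2 = 100
cy_2 = 152
r_2 = 48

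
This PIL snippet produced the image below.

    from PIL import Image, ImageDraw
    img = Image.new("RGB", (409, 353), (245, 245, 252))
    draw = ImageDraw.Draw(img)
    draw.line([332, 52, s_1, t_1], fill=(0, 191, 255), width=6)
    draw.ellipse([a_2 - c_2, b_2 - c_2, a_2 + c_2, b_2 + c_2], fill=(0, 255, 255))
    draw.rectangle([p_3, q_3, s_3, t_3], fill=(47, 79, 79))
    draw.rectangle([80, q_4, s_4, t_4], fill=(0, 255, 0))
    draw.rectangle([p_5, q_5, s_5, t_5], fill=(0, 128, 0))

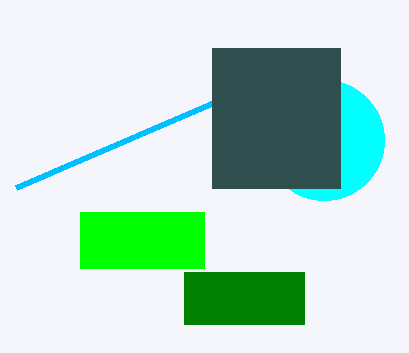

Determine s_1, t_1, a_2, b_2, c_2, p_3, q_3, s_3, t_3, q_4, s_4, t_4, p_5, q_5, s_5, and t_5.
s_1 = 16, t_1 = 188, a_2 = 324, b_2 = 140, c_2 = 60, p_3 = 212, q_3 = 48, s_3 = 340, t_3 = 188, q_4 = 212, s_4 = 204, t_4 = 268, p_5 = 184, q_5 = 272, s_5 = 304, t_5 = 324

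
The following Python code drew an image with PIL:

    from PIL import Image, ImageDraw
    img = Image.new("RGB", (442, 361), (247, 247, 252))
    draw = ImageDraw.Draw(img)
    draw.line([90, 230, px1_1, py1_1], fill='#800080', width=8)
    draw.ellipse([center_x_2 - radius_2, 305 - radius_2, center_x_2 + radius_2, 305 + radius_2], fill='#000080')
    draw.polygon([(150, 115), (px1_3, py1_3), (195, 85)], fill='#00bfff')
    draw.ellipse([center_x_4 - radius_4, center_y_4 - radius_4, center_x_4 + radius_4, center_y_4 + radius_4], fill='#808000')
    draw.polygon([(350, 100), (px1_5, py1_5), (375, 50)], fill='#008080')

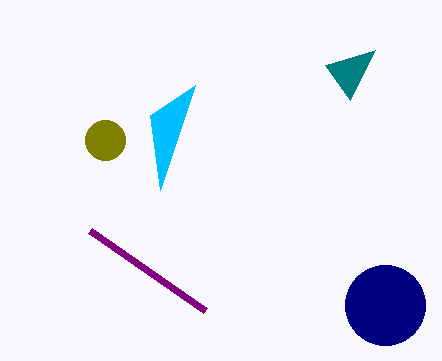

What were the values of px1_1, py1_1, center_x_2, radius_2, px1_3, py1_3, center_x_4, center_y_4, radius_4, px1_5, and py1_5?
px1_1 = 205
py1_1 = 310
center_x_2 = 385
radius_2 = 40
px1_3 = 160
py1_3 = 190
center_x_4 = 105
center_y_4 = 140
radius_4 = 20
px1_5 = 325
py1_5 = 65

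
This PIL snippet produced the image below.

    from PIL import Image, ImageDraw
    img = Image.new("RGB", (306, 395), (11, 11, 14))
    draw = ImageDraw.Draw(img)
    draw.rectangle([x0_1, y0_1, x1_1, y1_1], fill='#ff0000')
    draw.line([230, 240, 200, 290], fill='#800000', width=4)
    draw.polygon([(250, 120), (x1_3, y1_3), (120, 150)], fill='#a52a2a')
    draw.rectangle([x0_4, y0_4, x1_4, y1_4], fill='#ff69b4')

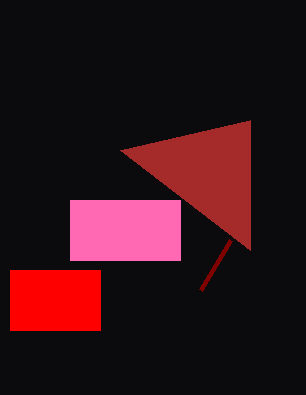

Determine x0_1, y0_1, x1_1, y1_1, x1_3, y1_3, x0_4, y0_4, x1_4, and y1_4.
x0_1 = 10, y0_1 = 270, x1_1 = 100, y1_1 = 330, x1_3 = 250, y1_3 = 250, x0_4 = 70, y0_4 = 200, x1_4 = 180, y1_4 = 260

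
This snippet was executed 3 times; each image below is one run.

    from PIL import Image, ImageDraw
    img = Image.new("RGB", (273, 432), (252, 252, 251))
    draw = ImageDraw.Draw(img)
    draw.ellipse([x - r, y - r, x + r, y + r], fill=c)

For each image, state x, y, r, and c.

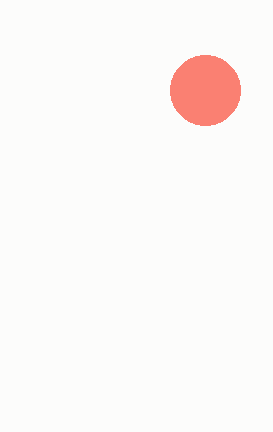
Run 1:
x = 205
y = 90
r = 35
c = 'salmon'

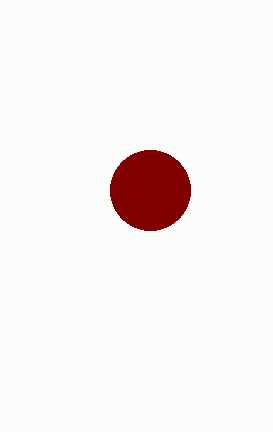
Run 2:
x = 150
y = 190
r = 40
c = 'maroon'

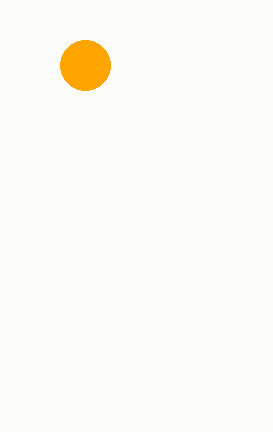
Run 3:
x = 85, y = 65, r = 25, c = 'orange'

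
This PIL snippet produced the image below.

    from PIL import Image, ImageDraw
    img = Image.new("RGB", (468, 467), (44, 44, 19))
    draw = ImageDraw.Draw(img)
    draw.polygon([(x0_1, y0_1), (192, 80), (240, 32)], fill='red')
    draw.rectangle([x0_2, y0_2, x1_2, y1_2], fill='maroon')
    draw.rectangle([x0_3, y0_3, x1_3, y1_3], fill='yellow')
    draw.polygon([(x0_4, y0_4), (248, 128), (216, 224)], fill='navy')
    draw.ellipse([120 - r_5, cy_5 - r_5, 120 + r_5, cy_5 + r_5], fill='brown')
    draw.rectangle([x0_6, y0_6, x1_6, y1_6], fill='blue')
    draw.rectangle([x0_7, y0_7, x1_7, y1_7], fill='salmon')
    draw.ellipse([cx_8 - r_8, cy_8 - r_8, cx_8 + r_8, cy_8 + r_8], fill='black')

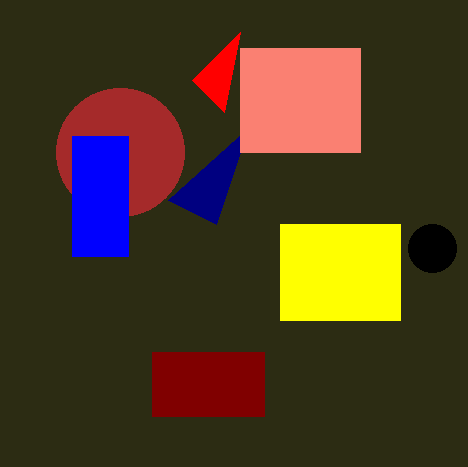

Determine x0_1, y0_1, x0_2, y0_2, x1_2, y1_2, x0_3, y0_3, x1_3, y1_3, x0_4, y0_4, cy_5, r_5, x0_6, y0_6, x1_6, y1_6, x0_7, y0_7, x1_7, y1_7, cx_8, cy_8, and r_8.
x0_1 = 224, y0_1 = 112, x0_2 = 152, y0_2 = 352, x1_2 = 264, y1_2 = 416, x0_3 = 280, y0_3 = 224, x1_3 = 400, y1_3 = 320, x0_4 = 168, y0_4 = 200, cy_5 = 152, r_5 = 64, x0_6 = 72, y0_6 = 136, x1_6 = 128, y1_6 = 256, x0_7 = 240, y0_7 = 48, x1_7 = 360, y1_7 = 152, cx_8 = 432, cy_8 = 248, r_8 = 24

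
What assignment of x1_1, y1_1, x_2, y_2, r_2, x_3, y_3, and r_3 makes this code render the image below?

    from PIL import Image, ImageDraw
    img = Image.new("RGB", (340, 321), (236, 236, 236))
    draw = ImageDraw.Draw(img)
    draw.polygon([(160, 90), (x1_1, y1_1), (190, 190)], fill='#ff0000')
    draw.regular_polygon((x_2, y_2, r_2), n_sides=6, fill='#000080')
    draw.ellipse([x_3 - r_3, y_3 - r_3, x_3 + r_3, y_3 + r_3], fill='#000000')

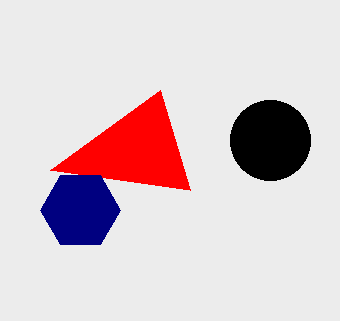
x1_1 = 50, y1_1 = 170, x_2 = 80, y_2 = 210, r_2 = 40, x_3 = 270, y_3 = 140, r_3 = 40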